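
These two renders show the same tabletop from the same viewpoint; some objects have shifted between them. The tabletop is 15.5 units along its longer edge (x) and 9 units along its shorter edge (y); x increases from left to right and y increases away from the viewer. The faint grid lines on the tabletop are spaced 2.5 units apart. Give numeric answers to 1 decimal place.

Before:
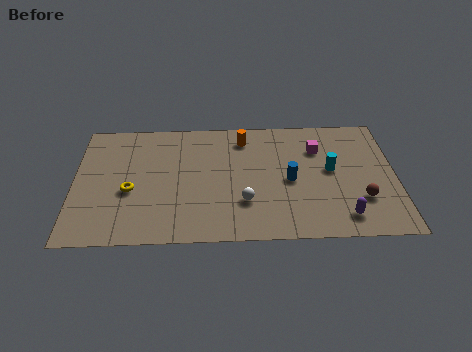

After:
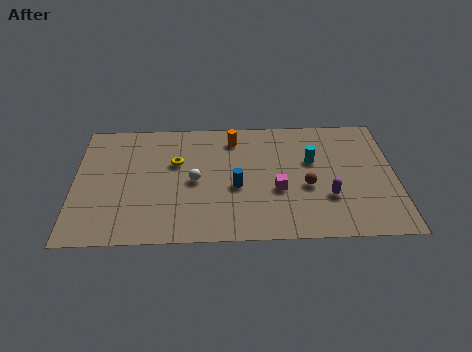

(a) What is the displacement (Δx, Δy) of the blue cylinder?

(-2.6, -0.4)

From the two frames, the blue cylinder sits at roughly (10.4, 4.2) before and (7.8, 3.8) after.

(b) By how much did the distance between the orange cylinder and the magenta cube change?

+0.7

They were about 3.7 units apart before and 4.4 after — 0.7 units further apart.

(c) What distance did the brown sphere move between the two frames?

2.8

The brown sphere was near (13.8, 2.7) before and (11.2, 3.7) after, so it travelled √(2.6² + 1.0²) ≈ 2.8 units.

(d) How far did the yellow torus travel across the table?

3.0

The yellow torus was near (2.7, 3.7) before and (4.9, 5.7) after, so it travelled √(2.2² + 2.0²) ≈ 3.0 units.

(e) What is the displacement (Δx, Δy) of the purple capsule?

(-0.7, 1.4)

From the two frames, the purple capsule sits at roughly (12.9, 1.5) before and (12.2, 2.9) after.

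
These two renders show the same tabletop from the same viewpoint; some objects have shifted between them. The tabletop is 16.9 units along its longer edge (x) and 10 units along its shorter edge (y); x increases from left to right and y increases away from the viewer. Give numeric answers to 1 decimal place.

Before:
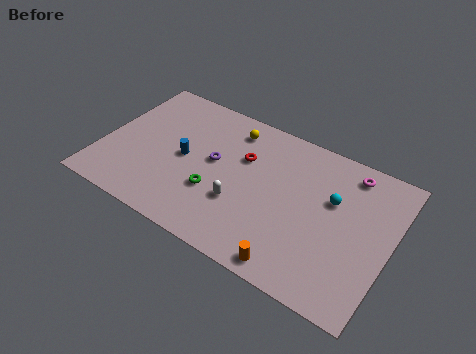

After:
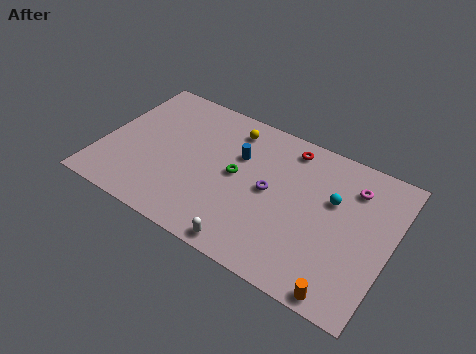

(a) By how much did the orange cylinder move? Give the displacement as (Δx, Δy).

(2.9, -0.2)

From the two frames, the orange cylinder sits at roughly (11.9, 1.0) before and (14.8, 0.8) after.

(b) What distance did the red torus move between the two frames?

3.1

From (8.1, 6.6) to (10.5, 8.6), the red torus covered √(2.4² + 2.0²) ≈ 3.1 units.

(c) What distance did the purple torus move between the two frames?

3.4

The purple torus was near (6.5, 5.5) before and (9.9, 5.1) after, so it travelled √(3.4² + 0.4²) ≈ 3.4 units.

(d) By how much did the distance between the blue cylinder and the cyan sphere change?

-3.1

They were about 8.7 units apart before and 5.6 after — 3.1 units closer together.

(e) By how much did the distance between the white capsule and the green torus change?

+3.0

They were about 1.5 units apart before and 4.5 after — 3.0 units further apart.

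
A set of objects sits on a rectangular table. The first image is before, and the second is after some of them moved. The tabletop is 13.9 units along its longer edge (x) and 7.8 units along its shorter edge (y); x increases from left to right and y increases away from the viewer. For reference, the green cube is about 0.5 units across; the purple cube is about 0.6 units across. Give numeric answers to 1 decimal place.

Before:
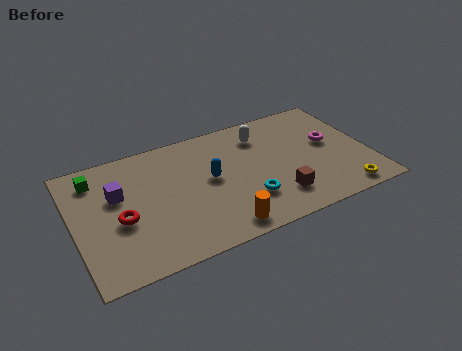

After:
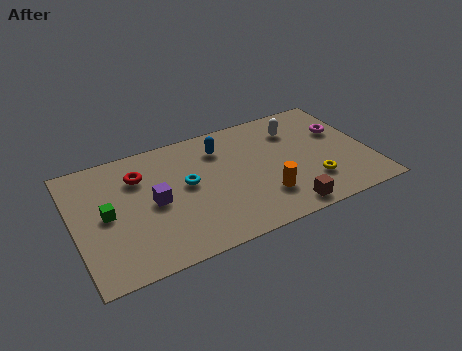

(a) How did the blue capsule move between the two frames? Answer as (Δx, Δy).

(0.7, 1.8)

The blue capsule was at about (6.4, 4.2) and moved to about (7.1, 6.0).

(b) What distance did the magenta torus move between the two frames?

0.8

The magenta torus was near (12.2, 4.4) before and (12.8, 5.0) after, so it travelled √(0.6² + 0.6²) ≈ 0.8 units.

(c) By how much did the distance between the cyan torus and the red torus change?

-3.4

They were about 5.9 units apart before and 2.5 after — 3.4 units closer together.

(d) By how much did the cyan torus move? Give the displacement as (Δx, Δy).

(-2.6, 2.1)

The cyan torus was at about (7.9, 2.2) and moved to about (5.3, 4.3).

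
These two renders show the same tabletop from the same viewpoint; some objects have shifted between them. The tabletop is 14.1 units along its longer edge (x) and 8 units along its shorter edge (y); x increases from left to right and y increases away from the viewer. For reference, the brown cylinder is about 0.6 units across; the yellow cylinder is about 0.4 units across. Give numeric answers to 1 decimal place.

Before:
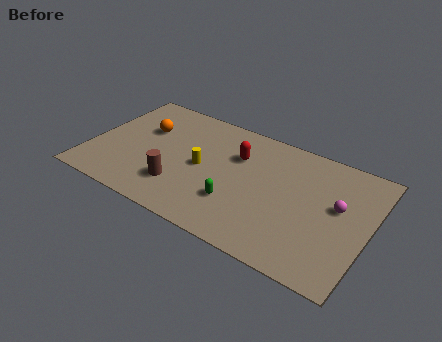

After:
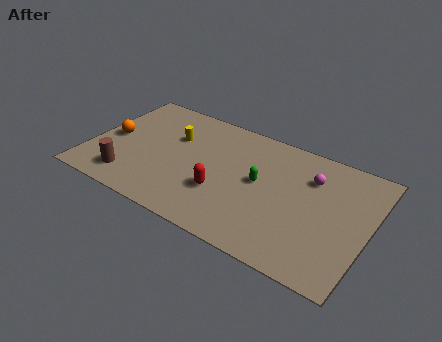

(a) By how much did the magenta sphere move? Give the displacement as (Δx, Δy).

(-1.5, 1.2)

The magenta sphere was at about (12.5, 4.6) and moved to about (11.0, 5.8).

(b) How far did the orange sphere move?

2.0

The orange sphere was near (2.5, 5.2) before and (1.0, 3.9) after, so it travelled √(1.5² + 1.3²) ≈ 2.0 units.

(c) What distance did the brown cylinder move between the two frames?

2.6

The brown cylinder moved from about (4.8, 2.1) to (2.3, 1.5), a distance of √(2.5² + 0.6²) ≈ 2.6.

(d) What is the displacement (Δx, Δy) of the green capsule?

(0.9, 1.9)

The green capsule started near (7.7, 2.4) and ended near (8.6, 4.3).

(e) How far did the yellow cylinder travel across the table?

2.2

From (5.7, 3.9) to (4.0, 5.3), the yellow cylinder covered √(1.7² + 1.4²) ≈ 2.2 units.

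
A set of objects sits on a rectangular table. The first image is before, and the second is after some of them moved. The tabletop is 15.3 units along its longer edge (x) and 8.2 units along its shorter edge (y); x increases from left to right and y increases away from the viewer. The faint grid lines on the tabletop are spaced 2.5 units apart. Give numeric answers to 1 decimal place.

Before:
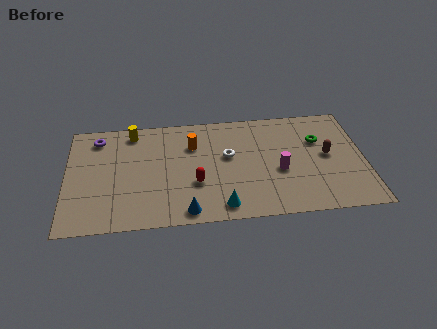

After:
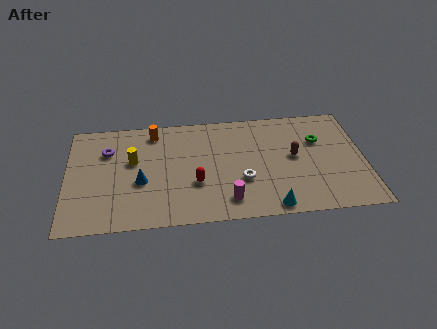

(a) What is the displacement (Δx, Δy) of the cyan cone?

(2.5, -0.3)

The cyan cone was at about (7.9, 1.1) and moved to about (10.4, 0.8).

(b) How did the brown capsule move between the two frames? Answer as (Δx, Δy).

(-1.7, 0.1)

From the two frames, the brown capsule sits at roughly (13.4, 4.3) before and (11.7, 4.4) after.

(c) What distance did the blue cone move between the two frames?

3.3

The blue cone moved from about (6.1, 0.9) to (3.8, 3.3), a distance of √(2.3² + 2.4²) ≈ 3.3.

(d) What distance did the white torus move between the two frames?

2.0

The white torus moved from about (8.3, 4.8) to (9.0, 2.9), a distance of √(0.7² + 1.9²) ≈ 2.0.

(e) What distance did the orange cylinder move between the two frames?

2.3

From (6.5, 5.8) to (4.5, 7.0), the orange cylinder covered √(2.0² + 1.2²) ≈ 2.3 units.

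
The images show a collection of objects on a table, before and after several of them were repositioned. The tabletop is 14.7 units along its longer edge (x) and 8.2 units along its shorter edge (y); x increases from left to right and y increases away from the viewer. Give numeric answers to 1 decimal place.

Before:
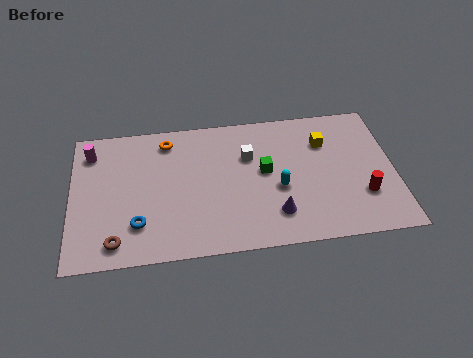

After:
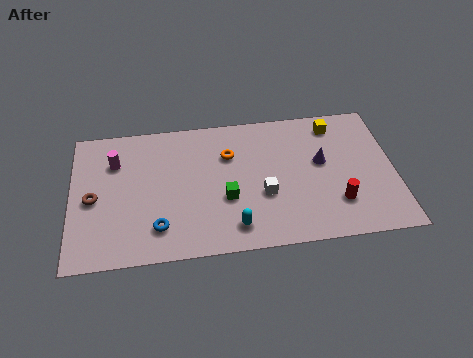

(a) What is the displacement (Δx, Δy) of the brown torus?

(-1.0, 2.6)

The brown torus started near (2.0, 1.2) and ended near (1.0, 3.8).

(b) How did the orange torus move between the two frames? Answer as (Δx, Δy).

(2.8, -1.2)

From the two frames, the orange torus sits at roughly (4.4, 6.9) before and (7.2, 5.7) after.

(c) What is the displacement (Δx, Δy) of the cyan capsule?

(-2.1, -2.0)

From the two frames, the cyan capsule sits at roughly (9.4, 3.4) before and (7.3, 1.4) after.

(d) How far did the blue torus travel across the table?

0.9

The blue torus moved from about (3.0, 2.1) to (3.9, 1.8), a distance of √(0.9² + 0.3²) ≈ 0.9.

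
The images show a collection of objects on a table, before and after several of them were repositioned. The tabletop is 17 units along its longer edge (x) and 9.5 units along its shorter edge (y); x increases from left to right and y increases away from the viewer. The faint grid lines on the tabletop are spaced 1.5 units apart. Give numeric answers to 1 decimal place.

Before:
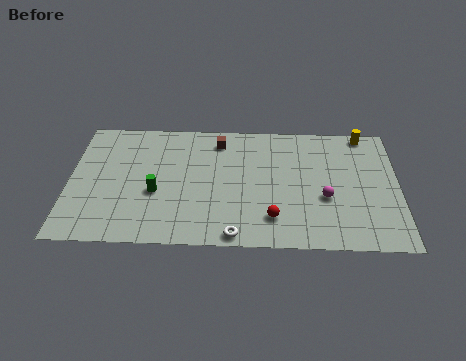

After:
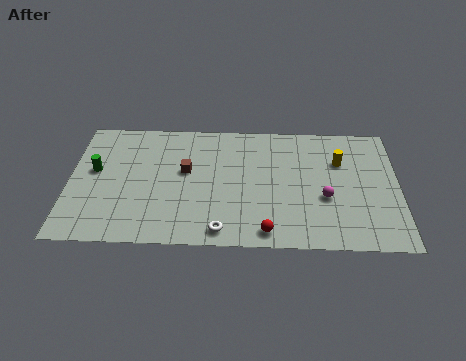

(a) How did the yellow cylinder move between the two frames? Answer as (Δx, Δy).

(-1.3, -2.2)

The yellow cylinder was at about (15.3, 8.7) and moved to about (14.0, 6.5).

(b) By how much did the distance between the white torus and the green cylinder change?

+2.8

The distance was about 5.1 in the first image and 7.9 in the second, so they moved 2.8 units further apart.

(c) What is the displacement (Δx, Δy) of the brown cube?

(-1.7, -2.4)

The brown cube started near (7.7, 7.9) and ended near (6.0, 5.5).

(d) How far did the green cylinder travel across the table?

3.6

The green cylinder moved from about (4.5, 3.8) to (1.3, 5.4), a distance of √(3.2² + 1.6²) ≈ 3.6.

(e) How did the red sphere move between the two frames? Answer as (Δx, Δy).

(-0.3, -1.0)

From the two frames, the red sphere sits at roughly (10.5, 2.1) before and (10.2, 1.1) after.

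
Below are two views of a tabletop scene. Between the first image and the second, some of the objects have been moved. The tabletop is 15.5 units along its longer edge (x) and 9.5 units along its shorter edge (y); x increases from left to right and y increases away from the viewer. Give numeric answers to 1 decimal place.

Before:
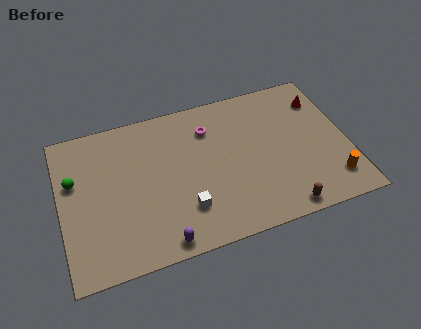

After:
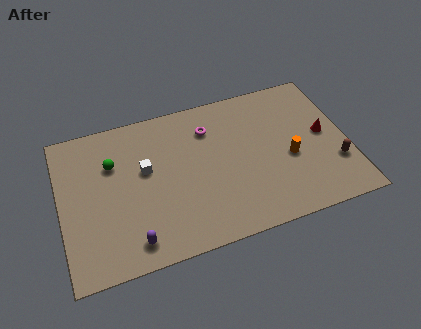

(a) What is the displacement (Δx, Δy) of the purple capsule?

(-1.5, 0.5)

From the two frames, the purple capsule sits at roughly (5.1, 0.9) before and (3.6, 1.4) after.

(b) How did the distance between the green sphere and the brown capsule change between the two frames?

+0.4

The distance was about 11.9 in the first image and 12.3 in the second, so they moved 0.4 units further apart.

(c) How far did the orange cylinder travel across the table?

3.0

The orange cylinder was near (14.4, 1.9) before and (12.3, 4.0) after, so it travelled √(2.1² + 2.1²) ≈ 3.0 units.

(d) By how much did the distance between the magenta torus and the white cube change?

-1.1

They were about 5.0 units apart before and 3.9 after — 1.1 units closer together.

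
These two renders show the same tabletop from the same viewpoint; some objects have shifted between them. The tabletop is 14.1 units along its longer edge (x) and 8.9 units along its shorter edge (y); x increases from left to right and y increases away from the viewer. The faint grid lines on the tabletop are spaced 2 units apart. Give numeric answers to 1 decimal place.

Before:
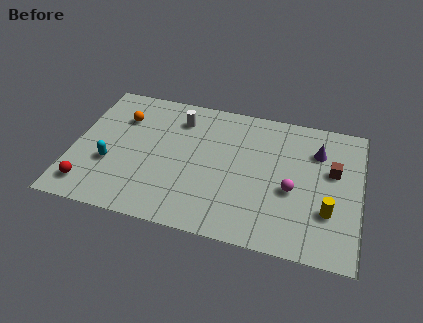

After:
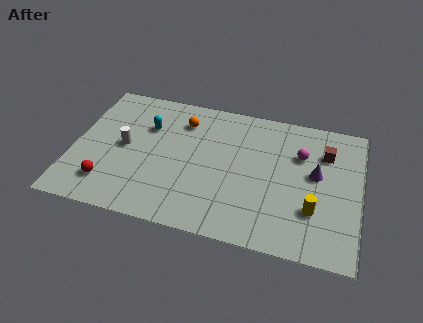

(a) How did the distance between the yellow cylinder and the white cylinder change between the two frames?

+0.9

Before: roughly 8.7 units apart; after: 9.6. That's 0.9 units further apart.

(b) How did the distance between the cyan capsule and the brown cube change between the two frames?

-2.2

The distance was about 11.0 in the first image and 8.8 in the second, so they moved 2.2 units closer together.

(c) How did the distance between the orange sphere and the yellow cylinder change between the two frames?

-3.1

Before: roughly 11.0 units apart; after: 7.9. That's 3.1 units closer together.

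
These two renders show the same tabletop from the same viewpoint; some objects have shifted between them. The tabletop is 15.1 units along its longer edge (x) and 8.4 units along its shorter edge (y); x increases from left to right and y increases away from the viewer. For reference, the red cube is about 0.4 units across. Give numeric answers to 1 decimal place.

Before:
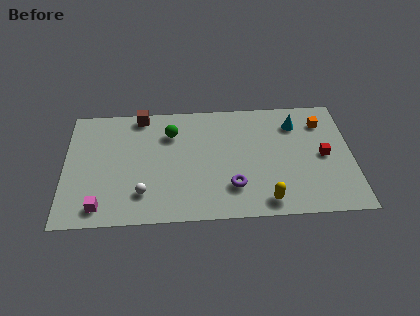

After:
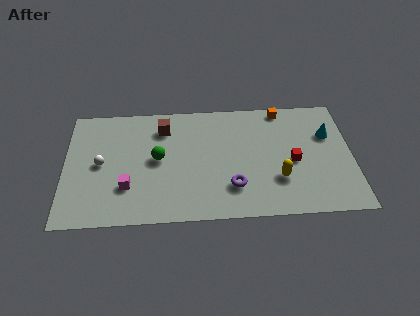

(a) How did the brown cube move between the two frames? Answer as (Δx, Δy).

(1.2, -1.0)

The brown cube was at about (4.0, 7.6) and moved to about (5.2, 6.6).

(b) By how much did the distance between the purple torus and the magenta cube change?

-1.5

The distance was about 7.0 in the first image and 5.5 in the second, so they moved 1.5 units closer together.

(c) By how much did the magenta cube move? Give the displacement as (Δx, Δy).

(1.4, 1.3)

From the two frames, the magenta cube sits at roughly (1.9, 1.2) before and (3.3, 2.5) after.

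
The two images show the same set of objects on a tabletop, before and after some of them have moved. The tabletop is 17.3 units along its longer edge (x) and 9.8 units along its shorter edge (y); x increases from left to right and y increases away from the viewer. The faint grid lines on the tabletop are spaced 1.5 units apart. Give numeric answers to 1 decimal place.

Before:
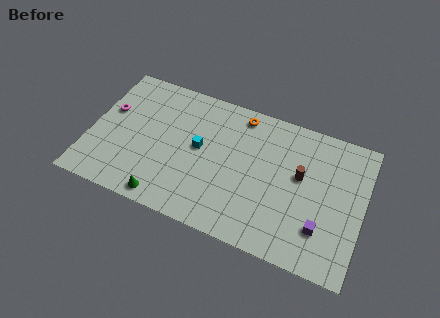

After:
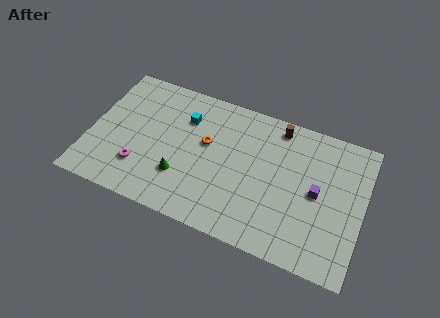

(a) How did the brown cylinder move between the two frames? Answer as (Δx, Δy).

(-1.7, 2.9)

The brown cylinder started near (13.3, 5.7) and ended near (11.6, 8.6).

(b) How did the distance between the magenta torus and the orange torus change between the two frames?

-3.6

The distance was about 8.6 in the first image and 5.0 in the second, so they moved 3.6 units closer together.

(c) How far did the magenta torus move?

4.2

From (1.0, 6.0) to (3.4, 2.6), the magenta torus covered √(2.4² + 3.4²) ≈ 4.2 units.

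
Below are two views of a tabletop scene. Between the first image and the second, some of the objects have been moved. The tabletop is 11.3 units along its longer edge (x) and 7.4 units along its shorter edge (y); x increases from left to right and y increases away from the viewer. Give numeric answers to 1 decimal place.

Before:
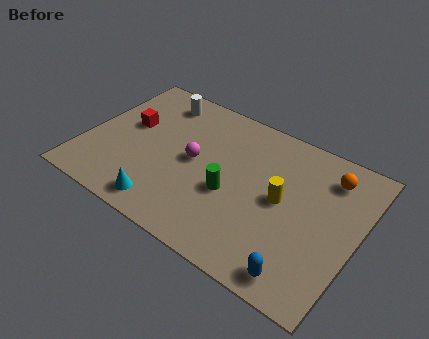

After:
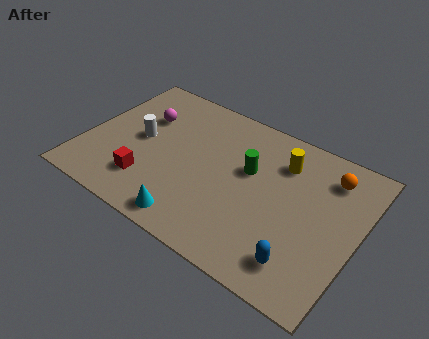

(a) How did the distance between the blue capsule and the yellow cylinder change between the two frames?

+1.3

The distance was about 3.2 in the first image and 4.5 in the second, so they moved 1.3 units further apart.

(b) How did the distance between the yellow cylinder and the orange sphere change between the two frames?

-0.7

The distance was about 2.6 in the first image and 1.9 in the second, so they moved 0.7 units closer together.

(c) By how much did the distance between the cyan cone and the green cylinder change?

+0.9

They were about 3.1 units apart before and 4.0 after — 0.9 units further apart.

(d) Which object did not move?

the orange sphere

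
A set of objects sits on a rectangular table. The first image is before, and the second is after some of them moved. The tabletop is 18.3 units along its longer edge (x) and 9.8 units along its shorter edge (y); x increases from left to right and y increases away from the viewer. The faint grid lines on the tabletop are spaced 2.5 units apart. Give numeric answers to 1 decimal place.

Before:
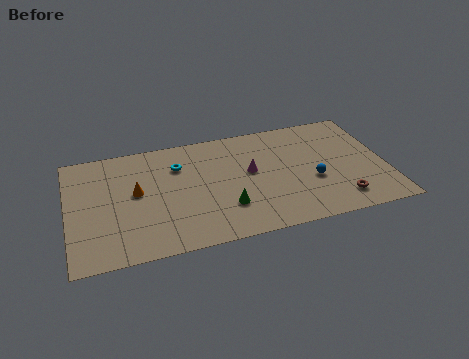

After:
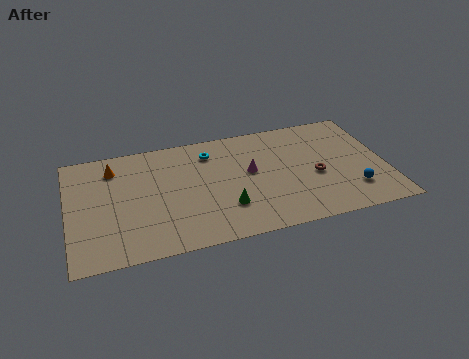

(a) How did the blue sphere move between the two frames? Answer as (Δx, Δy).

(2.2, -1.4)

The blue sphere was at about (14.0, 3.8) and moved to about (16.2, 2.4).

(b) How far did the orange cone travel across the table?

2.7

The orange cone was near (3.9, 5.4) before and (2.7, 7.8) after, so it travelled √(1.2² + 2.4²) ≈ 2.7 units.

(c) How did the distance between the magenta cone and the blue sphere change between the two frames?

+2.6

Before: roughly 3.9 units apart; after: 6.5. That's 2.6 units further apart.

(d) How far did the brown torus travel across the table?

2.7

From (15.4, 1.8) to (14.2, 4.2), the brown torus covered √(1.2² + 2.4²) ≈ 2.7 units.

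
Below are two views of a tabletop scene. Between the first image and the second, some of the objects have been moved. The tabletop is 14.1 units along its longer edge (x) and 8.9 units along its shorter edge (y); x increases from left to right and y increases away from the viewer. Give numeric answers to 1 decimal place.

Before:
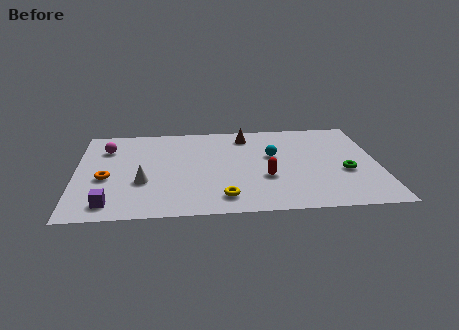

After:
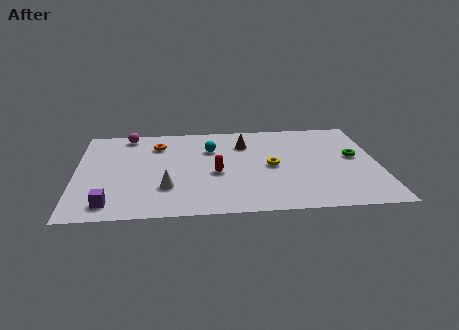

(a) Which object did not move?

the purple cube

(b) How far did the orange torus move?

3.9

The orange torus was near (1.4, 3.7) before and (3.8, 6.8) after, so it travelled √(2.4² + 3.1²) ≈ 3.9 units.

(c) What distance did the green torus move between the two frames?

1.5

The green torus was near (12.5, 3.5) before and (13.0, 4.9) after, so it travelled √(0.5² + 1.4²) ≈ 1.5 units.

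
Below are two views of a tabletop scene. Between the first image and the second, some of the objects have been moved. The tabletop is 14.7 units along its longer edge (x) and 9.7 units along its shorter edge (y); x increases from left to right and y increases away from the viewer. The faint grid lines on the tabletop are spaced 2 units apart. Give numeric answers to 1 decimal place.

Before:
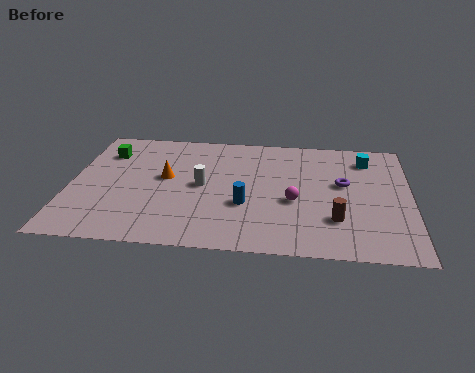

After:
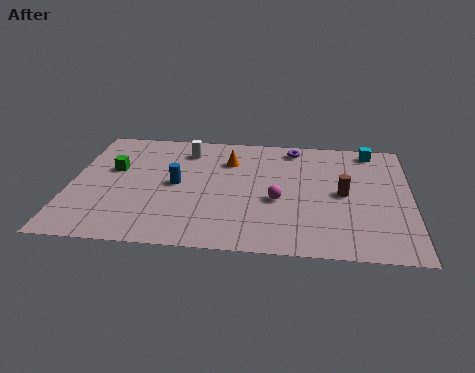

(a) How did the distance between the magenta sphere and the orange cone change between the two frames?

-2.0

Before: roughly 5.8 units apart; after: 3.8. That's 2.0 units closer together.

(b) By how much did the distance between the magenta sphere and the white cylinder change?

+1.5

Before: roughly 4.1 units apart; after: 5.6. That's 1.5 units further apart.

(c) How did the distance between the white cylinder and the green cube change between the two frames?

-1.3

Before: roughly 4.9 units apart; after: 3.6. That's 1.3 units closer together.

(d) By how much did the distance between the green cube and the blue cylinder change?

-4.3

The distance was about 7.3 in the first image and 3.0 in the second, so they moved 4.3 units closer together.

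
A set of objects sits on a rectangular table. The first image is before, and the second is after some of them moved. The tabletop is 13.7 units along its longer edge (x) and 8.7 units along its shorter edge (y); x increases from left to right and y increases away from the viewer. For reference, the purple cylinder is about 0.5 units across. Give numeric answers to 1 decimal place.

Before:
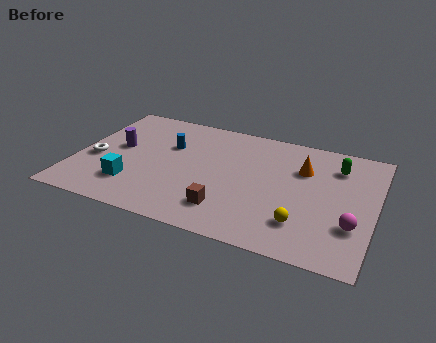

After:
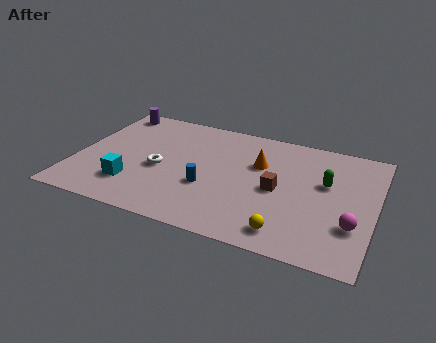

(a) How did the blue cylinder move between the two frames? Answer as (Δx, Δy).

(2.1, -2.5)

The blue cylinder was at about (4.1, 5.7) and moved to about (6.2, 3.2).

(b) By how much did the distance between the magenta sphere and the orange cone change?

+1.3

Before: roughly 4.1 units apart; after: 5.4. That's 1.3 units further apart.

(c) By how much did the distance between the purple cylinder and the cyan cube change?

+3.0

Before: roughly 2.8 units apart; after: 5.8. That's 3.0 units further apart.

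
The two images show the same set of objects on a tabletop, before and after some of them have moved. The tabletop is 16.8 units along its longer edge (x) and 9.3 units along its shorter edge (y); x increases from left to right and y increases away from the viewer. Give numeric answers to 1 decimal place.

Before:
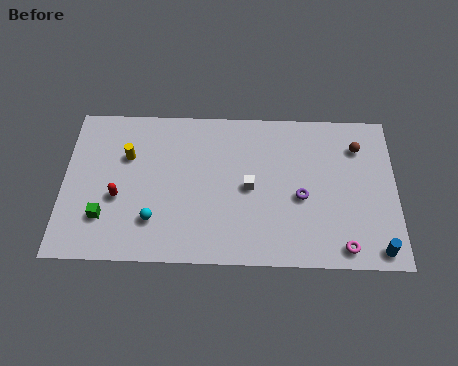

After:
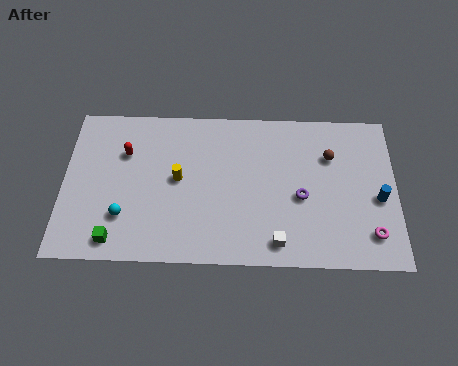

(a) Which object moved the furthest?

the white cube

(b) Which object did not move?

the purple torus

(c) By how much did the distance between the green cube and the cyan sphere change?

-1.0

The distance was about 2.5 in the first image and 1.5 in the second, so they moved 1.0 units closer together.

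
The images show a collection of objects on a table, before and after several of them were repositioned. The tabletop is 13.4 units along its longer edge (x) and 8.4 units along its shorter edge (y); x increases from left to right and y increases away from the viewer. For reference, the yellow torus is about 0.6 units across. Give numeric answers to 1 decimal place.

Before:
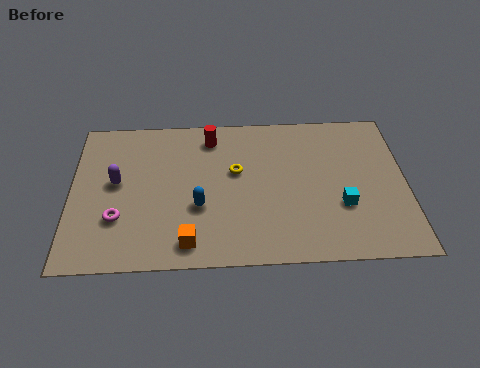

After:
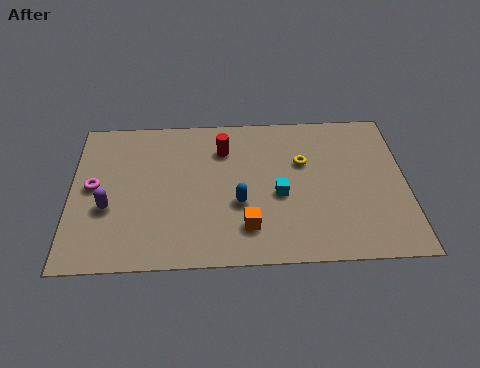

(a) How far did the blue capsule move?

1.6

The blue capsule moved from about (5.1, 3.1) to (6.7, 3.2), a distance of √(1.6² + 0.1²) ≈ 1.6.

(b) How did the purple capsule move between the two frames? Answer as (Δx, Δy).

(-0.3, -1.4)

From the two frames, the purple capsule sits at roughly (1.8, 4.6) before and (1.5, 3.2) after.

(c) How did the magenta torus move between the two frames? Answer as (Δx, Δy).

(-1.0, 1.8)

The magenta torus was at about (1.9, 2.6) and moved to about (0.9, 4.4).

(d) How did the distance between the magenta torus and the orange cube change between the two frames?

+3.5

Before: roughly 3.1 units apart; after: 6.6. That's 3.5 units further apart.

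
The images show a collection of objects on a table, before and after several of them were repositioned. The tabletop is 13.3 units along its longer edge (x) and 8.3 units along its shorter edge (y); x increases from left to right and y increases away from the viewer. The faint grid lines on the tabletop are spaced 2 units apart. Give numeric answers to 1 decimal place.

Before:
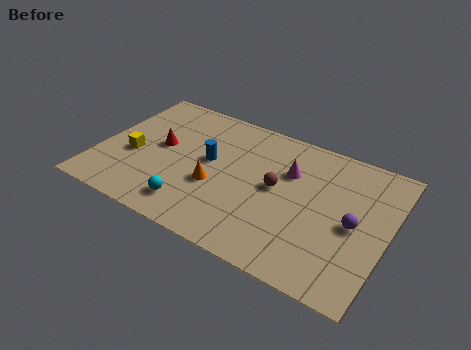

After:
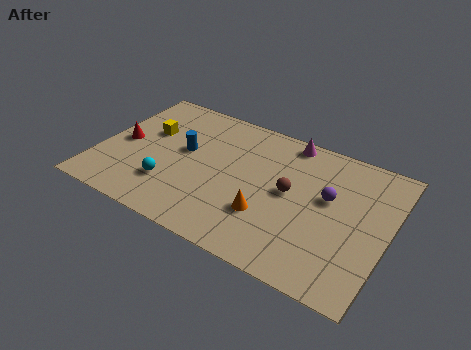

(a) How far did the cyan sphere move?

1.4

From (4.7, 1.5) to (3.5, 2.3), the cyan sphere covered √(1.2² + 0.8²) ≈ 1.4 units.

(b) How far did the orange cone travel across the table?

2.6

The orange cone was near (5.5, 3.2) before and (8.0, 2.6) after, so it travelled √(2.5² + 0.6²) ≈ 2.6 units.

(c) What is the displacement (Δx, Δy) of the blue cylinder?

(-1.2, 0.1)

From the two frames, the blue cylinder sits at roughly (5.0, 4.6) before and (3.8, 4.7) after.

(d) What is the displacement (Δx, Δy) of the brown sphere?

(0.6, 0.0)

The brown sphere started near (8.2, 4.4) and ended near (8.8, 4.4).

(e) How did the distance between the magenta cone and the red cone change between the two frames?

+2.1

They were about 6.0 units apart before and 8.1 after — 2.1 units further apart.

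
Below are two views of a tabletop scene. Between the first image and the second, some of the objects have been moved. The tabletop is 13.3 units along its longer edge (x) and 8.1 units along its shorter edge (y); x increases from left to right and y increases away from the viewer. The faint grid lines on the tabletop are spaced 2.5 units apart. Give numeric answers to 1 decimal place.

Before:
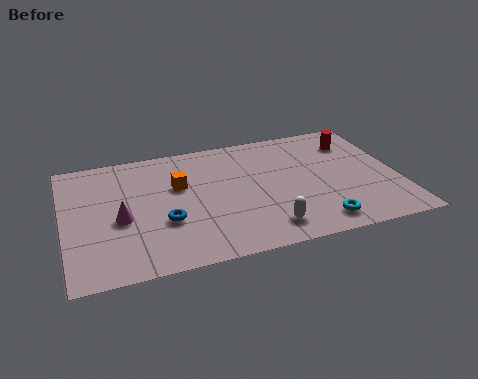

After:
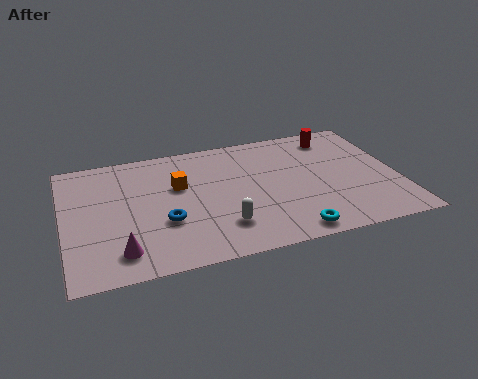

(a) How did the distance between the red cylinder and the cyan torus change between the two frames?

+1.0

Before: roughly 5.4 units apart; after: 6.4. That's 1.0 units further apart.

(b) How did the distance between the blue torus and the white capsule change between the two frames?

-1.8

They were about 4.2 units apart before and 2.4 after — 1.8 units closer together.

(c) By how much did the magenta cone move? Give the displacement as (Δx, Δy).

(-0.1, -2.0)

The magenta cone started near (2.2, 3.5) and ended near (2.1, 1.5).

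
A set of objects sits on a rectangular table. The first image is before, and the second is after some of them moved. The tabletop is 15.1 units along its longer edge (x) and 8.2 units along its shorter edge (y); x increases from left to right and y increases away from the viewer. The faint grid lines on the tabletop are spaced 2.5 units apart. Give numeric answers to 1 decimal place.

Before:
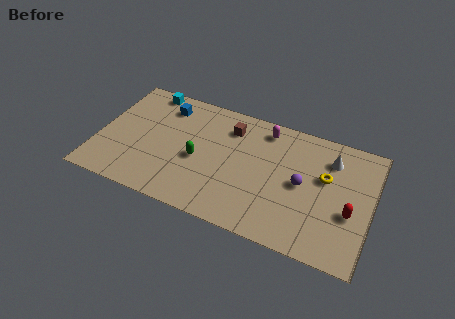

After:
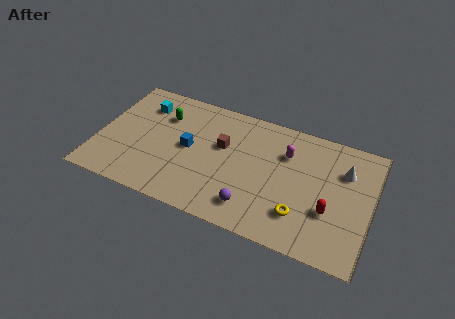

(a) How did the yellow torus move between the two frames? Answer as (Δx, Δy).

(-1.1, -2.9)

From the two frames, the yellow torus sits at roughly (12.5, 5.0) before and (11.4, 2.1) after.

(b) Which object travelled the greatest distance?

the purple sphere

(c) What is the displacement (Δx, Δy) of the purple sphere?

(-2.5, -2.5)

From the two frames, the purple sphere sits at roughly (11.3, 4.1) before and (8.8, 1.6) after.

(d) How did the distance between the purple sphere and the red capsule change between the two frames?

+1.5

They were about 2.8 units apart before and 4.3 after — 1.5 units further apart.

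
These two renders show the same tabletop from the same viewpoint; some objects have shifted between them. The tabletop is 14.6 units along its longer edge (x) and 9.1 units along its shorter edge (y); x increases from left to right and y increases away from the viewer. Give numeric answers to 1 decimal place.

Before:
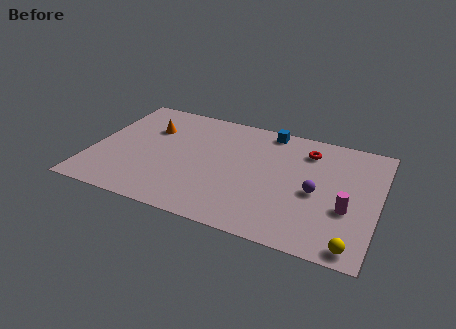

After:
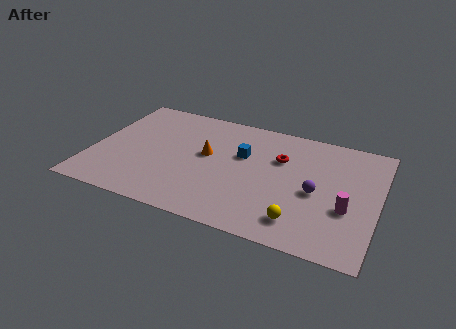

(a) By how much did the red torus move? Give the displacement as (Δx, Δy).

(-1.3, -1.1)

The red torus started near (10.8, 7.2) and ended near (9.5, 6.1).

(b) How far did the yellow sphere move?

2.8

From (13.6, 0.9) to (10.9, 1.7), the yellow sphere covered √(2.7² + 0.8²) ≈ 2.8 units.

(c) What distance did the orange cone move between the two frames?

3.3

The orange cone was near (2.7, 6.3) before and (5.8, 5.1) after, so it travelled √(3.1² + 1.2²) ≈ 3.3 units.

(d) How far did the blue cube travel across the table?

2.7

The blue cube moved from about (8.7, 8.2) to (7.6, 5.7), a distance of √(1.1² + 2.5²) ≈ 2.7.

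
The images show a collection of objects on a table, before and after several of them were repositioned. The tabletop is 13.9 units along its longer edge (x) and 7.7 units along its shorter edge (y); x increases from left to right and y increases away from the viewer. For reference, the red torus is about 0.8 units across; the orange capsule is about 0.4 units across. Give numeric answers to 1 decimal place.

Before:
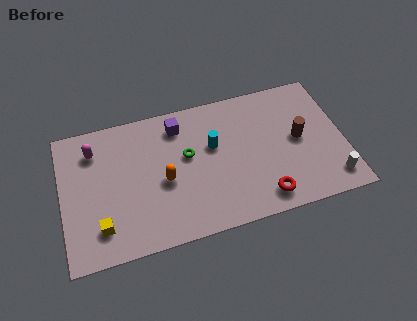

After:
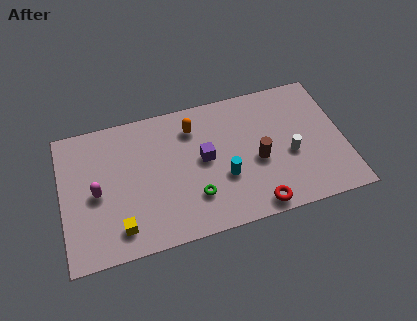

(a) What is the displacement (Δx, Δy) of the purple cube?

(1.1, -2.2)

The purple cube started near (5.9, 6.3) and ended near (7.0, 4.1).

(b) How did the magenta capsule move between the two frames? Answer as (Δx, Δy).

(0.0, -2.4)

The magenta capsule was at about (1.7, 6.0) and moved to about (1.7, 3.6).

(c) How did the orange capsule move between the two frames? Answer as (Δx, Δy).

(1.6, 2.6)

The orange capsule started near (5.0, 3.4) and ended near (6.6, 6.0).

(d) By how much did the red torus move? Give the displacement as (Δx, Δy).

(-0.4, -0.4)

From the two frames, the red torus sits at roughly (9.7, 1.2) before and (9.3, 0.8) after.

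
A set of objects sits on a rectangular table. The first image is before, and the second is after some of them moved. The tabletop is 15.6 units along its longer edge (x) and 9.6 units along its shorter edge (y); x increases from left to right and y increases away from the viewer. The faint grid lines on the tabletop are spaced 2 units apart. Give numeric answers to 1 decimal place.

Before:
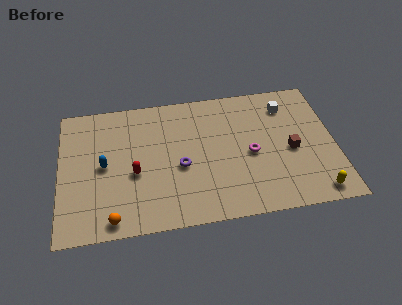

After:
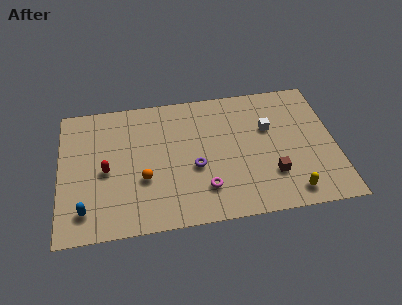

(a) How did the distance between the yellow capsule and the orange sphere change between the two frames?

-2.9

They were about 11.4 units apart before and 8.5 after — 2.9 units closer together.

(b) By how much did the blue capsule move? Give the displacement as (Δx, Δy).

(-1.1, -3.0)

The blue capsule was at about (2.5, 4.8) and moved to about (1.4, 1.8).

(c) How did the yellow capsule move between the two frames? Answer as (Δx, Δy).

(-1.4, 0.2)

The yellow capsule was at about (14.3, 1.1) and moved to about (12.9, 1.3).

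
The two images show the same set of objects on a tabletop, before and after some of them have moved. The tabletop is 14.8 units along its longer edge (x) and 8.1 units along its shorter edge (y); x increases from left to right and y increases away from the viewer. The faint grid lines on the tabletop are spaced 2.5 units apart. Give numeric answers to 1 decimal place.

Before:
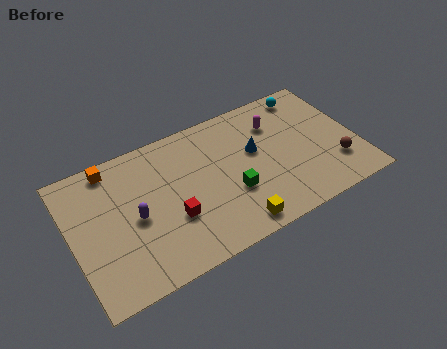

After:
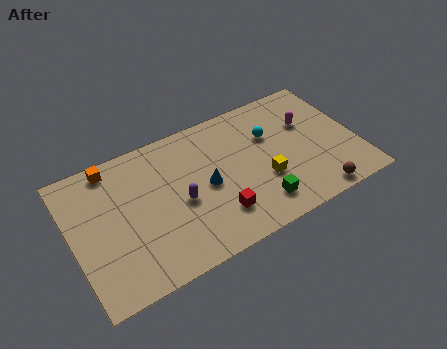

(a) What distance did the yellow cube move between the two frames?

2.7

The yellow cube was near (7.9, 1.0) before and (9.8, 2.9) after, so it travelled √(1.9² + 1.9²) ≈ 2.7 units.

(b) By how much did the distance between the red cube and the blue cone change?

-3.1

The distance was about 5.0 in the first image and 1.9 in the second, so they moved 3.1 units closer together.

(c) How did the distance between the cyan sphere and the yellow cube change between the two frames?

-5.2

Before: roughly 7.8 units apart; after: 2.6. That's 5.2 units closer together.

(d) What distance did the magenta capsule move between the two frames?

1.7

The magenta capsule moved from about (10.9, 6.0) to (12.5, 5.3), a distance of √(1.6² + 0.7²) ≈ 1.7.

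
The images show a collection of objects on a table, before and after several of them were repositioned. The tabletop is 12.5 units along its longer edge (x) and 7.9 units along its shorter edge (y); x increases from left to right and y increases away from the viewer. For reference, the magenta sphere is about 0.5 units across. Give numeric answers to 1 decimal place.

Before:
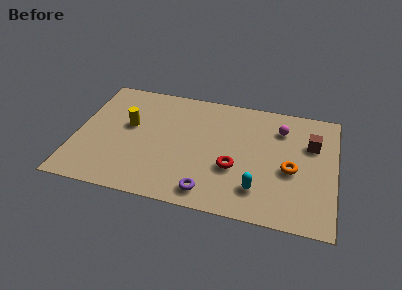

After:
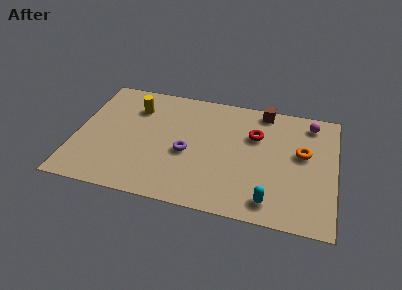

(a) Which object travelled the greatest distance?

the brown cube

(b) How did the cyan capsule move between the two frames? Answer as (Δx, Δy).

(0.6, -0.6)

The cyan capsule was at about (8.9, 1.8) and moved to about (9.5, 1.2).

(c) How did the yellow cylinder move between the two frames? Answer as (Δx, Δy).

(0.2, 1.3)

From the two frames, the yellow cylinder sits at roughly (2.5, 4.6) before and (2.7, 5.9) after.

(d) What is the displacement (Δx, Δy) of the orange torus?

(0.5, 1.2)

The orange torus started near (10.4, 3.4) and ended near (10.9, 4.6).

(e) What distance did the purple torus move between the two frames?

2.6

The purple torus moved from about (6.6, 1.1) to (5.4, 3.4), a distance of √(1.2² + 2.3²) ≈ 2.6.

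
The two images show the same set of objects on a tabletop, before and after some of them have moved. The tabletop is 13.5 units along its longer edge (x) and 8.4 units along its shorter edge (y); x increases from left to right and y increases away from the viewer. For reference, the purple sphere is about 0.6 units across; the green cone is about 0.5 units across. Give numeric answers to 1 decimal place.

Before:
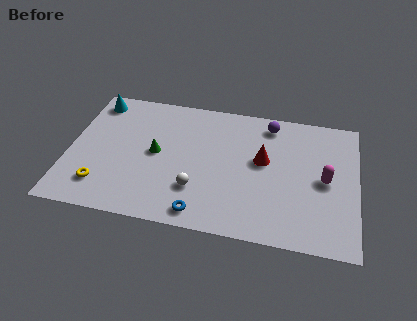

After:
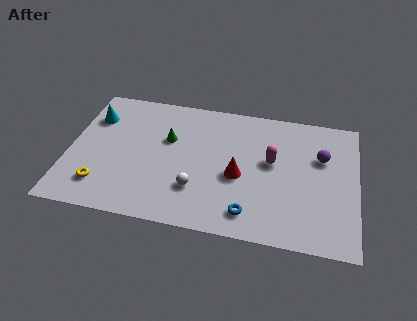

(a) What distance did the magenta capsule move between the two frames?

2.6

The magenta capsule moved from about (12.0, 4.1) to (9.5, 4.8), a distance of √(2.5² + 0.7²) ≈ 2.6.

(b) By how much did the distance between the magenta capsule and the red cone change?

-1.1

They were about 3.0 units apart before and 1.9 after — 1.1 units closer together.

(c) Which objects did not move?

the white sphere and the yellow torus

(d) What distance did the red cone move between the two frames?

1.6

From (9.1, 4.8) to (8.0, 3.6), the red cone covered √(1.1² + 1.2²) ≈ 1.6 units.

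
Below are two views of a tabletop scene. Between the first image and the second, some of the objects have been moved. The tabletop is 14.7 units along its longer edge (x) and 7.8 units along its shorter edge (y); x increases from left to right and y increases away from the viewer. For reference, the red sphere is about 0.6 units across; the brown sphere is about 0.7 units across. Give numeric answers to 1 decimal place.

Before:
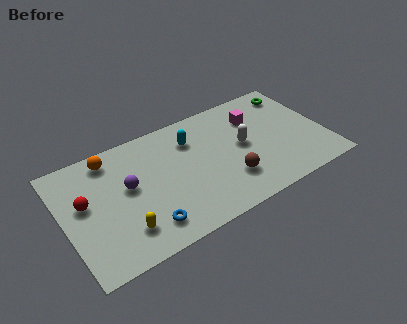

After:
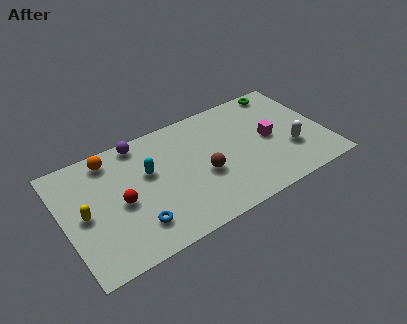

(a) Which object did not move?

the orange sphere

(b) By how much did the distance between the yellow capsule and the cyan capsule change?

-2.1

Before: roughly 5.9 units apart; after: 3.8. That's 2.1 units closer together.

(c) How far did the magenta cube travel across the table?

1.9

From (11.1, 5.7) to (11.6, 3.9), the magenta cube covered √(0.5² + 1.8²) ≈ 1.9 units.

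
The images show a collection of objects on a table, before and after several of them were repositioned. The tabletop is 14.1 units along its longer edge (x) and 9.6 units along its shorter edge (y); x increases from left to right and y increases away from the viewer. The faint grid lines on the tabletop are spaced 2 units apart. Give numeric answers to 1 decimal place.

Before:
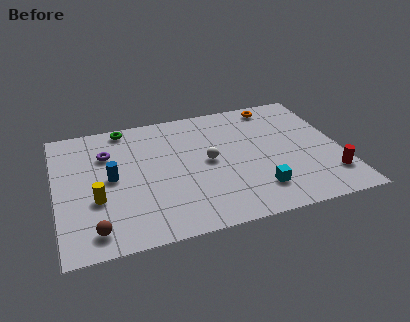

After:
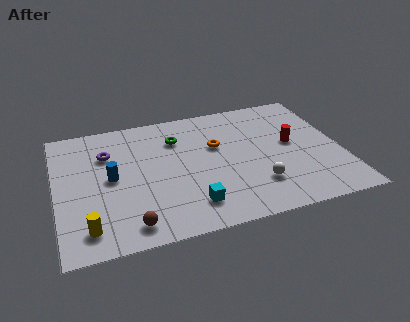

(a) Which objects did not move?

the blue cylinder and the purple torus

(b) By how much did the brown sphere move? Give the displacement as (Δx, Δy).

(1.7, -0.1)

The brown sphere was at about (1.7, 1.4) and moved to about (3.4, 1.3).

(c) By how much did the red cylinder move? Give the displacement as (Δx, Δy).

(-1.6, 3.0)

The red cylinder was at about (13.3, 2.2) and moved to about (11.7, 5.2).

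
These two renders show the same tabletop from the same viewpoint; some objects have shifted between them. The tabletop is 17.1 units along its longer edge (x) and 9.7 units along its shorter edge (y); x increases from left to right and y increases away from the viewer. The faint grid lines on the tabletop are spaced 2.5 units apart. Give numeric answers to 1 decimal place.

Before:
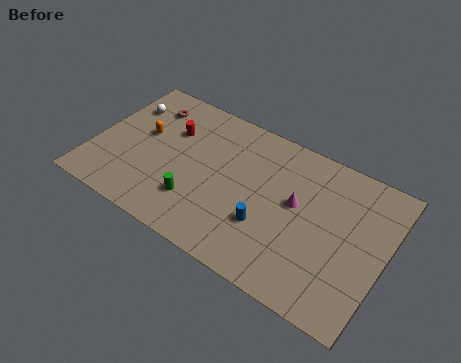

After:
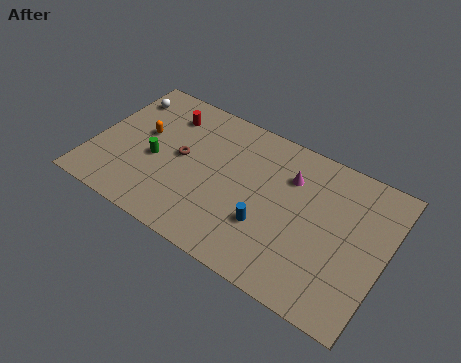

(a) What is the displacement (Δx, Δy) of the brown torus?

(2.5, -2.6)

The brown torus started near (2.6, 7.7) and ended near (5.1, 5.1).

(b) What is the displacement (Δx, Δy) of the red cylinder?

(-0.4, 1.0)

The red cylinder started near (4.2, 6.6) and ended near (3.8, 7.6).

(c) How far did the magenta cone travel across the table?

1.6

From (11.9, 5.5) to (11.3, 7.0), the magenta cone covered √(0.6² + 1.5²) ≈ 1.6 units.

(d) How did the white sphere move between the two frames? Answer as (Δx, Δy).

(-0.2, 0.6)

From the two frames, the white sphere sits at roughly (1.3, 7.1) before and (1.1, 7.7) after.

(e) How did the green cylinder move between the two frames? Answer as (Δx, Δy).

(-2.7, 1.6)

The green cylinder started near (6.4, 2.6) and ended near (3.7, 4.2).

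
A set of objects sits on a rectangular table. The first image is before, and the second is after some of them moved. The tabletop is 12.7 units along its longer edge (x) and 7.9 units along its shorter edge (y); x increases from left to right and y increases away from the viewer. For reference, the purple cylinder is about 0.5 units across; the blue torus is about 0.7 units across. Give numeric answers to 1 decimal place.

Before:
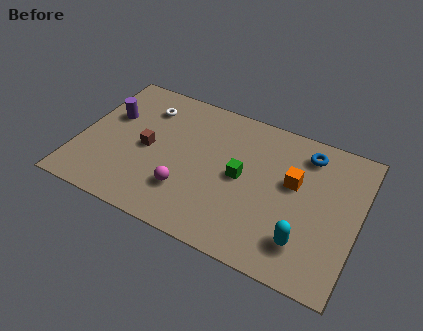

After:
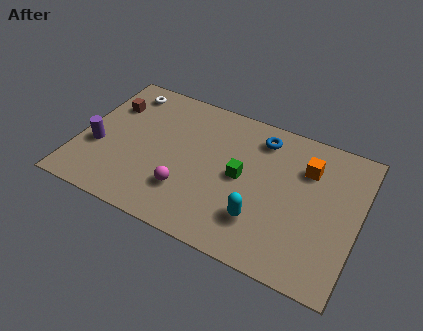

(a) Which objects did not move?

the magenta sphere and the green cube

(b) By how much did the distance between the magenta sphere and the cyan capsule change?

-2.0

Before: roughly 5.4 units apart; after: 3.4. That's 2.0 units closer together.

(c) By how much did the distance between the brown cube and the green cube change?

+2.2

The distance was about 4.3 in the first image and 6.5 in the second, so they moved 2.2 units further apart.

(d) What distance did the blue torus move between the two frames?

2.1

The blue torus was near (10.1, 6.5) before and (8.0, 6.5) after, so it travelled √(2.1² + 0.0²) ≈ 2.1 units.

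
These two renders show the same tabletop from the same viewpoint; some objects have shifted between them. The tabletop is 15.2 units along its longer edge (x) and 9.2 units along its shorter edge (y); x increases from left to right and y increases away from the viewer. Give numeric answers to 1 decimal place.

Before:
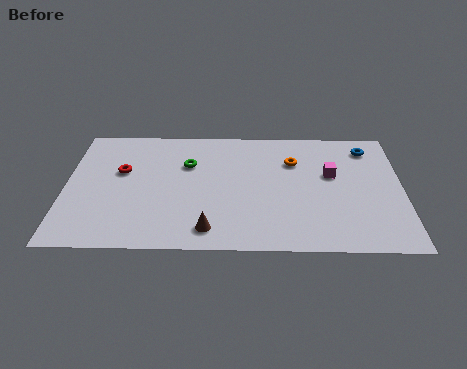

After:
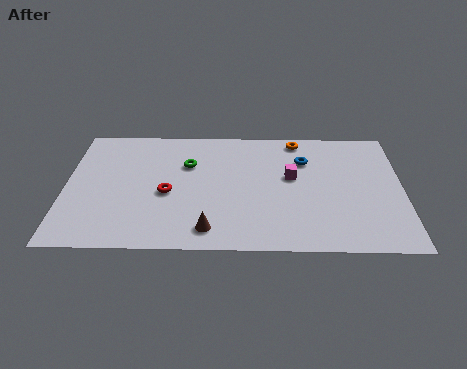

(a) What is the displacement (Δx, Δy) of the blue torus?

(-2.9, -1.0)

The blue torus started near (13.7, 7.6) and ended near (10.8, 6.6).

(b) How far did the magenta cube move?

1.8

The magenta cube was near (12.0, 5.5) before and (10.2, 5.3) after, so it travelled √(1.8² + 0.2²) ≈ 1.8 units.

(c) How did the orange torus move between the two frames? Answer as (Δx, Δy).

(0.2, 1.7)

The orange torus started near (10.3, 6.5) and ended near (10.5, 8.2).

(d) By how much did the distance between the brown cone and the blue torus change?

-2.8

Before: roughly 9.5 units apart; after: 6.7. That's 2.8 units closer together.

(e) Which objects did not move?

the green torus and the brown cone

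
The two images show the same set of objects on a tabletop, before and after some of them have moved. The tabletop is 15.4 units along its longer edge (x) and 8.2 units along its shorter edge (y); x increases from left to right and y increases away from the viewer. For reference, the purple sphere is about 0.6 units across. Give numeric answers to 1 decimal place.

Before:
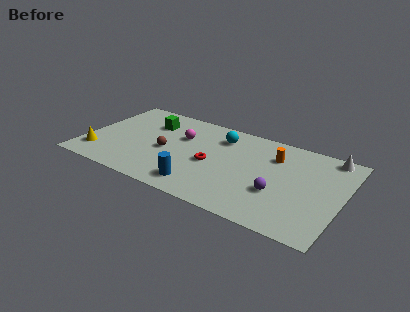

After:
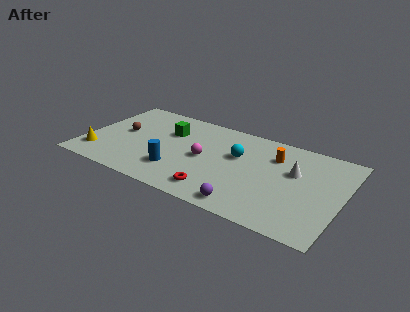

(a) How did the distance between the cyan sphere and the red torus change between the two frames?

+1.1

The distance was about 2.7 in the first image and 3.8 in the second, so they moved 1.1 units further apart.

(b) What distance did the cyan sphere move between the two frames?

1.8

The cyan sphere was near (7.9, 6.4) before and (9.1, 5.1) after, so it travelled √(1.2² + 1.3²) ≈ 1.8 units.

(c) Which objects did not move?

the orange cylinder and the yellow cone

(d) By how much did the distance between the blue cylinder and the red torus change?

+0.3

Before: roughly 2.3 units apart; after: 2.6. That's 0.3 units further apart.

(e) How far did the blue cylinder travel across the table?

1.7

The blue cylinder was near (7.3, 1.4) before and (5.8, 2.2) after, so it travelled √(1.5² + 0.8²) ≈ 1.7 units.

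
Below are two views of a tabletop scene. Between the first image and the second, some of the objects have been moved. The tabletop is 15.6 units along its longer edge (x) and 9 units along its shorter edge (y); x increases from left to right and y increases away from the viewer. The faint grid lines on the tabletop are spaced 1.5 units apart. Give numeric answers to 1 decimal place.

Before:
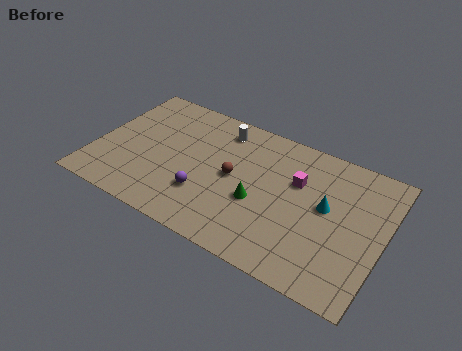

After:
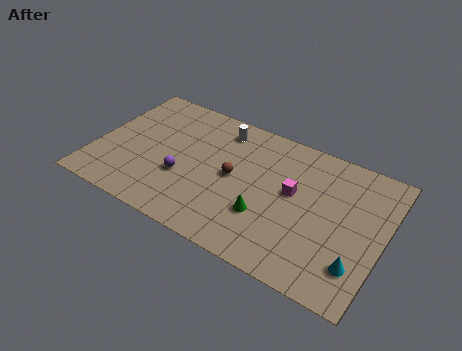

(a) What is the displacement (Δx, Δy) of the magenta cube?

(-0.1, -0.8)

From the two frames, the magenta cube sits at roughly (10.8, 5.9) before and (10.7, 5.1) after.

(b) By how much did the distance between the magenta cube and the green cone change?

-0.4

They were about 2.9 units apart before and 2.5 after — 0.4 units closer together.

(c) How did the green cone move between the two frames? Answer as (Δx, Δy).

(0.5, -0.7)

The green cone started near (9.0, 3.6) and ended near (9.5, 2.9).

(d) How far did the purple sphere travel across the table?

1.4

The purple sphere moved from about (6.2, 2.7) to (4.9, 3.3), a distance of √(1.3² + 0.6²) ≈ 1.4.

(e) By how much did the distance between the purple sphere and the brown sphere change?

+0.6

The distance was about 2.3 in the first image and 2.9 in the second, so they moved 0.6 units further apart.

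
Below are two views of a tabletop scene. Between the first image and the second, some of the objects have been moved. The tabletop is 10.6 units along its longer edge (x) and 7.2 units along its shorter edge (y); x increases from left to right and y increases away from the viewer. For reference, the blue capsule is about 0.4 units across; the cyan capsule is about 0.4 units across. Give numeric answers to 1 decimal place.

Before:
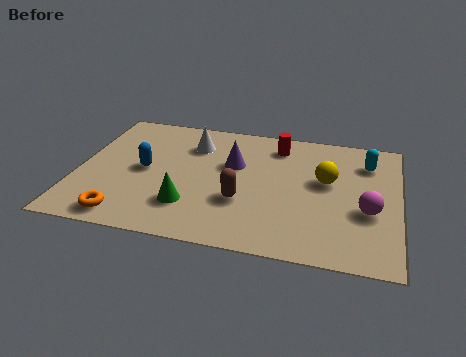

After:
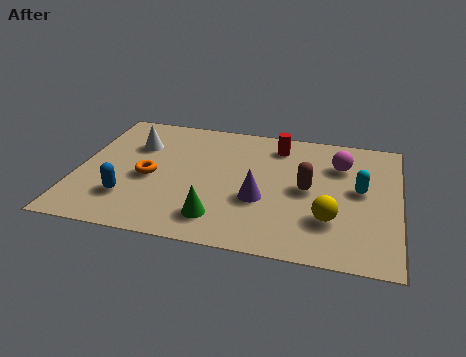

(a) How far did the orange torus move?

2.4

The orange torus moved from about (1.8, 0.9) to (2.4, 3.2), a distance of √(0.6² + 2.3²) ≈ 2.4.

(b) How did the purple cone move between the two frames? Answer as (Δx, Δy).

(1.0, -1.8)

From the two frames, the purple cone sits at roughly (5.1, 4.5) before and (6.1, 2.7) after.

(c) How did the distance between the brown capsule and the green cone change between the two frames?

+1.8

Before: roughly 1.8 units apart; after: 3.6. That's 1.8 units further apart.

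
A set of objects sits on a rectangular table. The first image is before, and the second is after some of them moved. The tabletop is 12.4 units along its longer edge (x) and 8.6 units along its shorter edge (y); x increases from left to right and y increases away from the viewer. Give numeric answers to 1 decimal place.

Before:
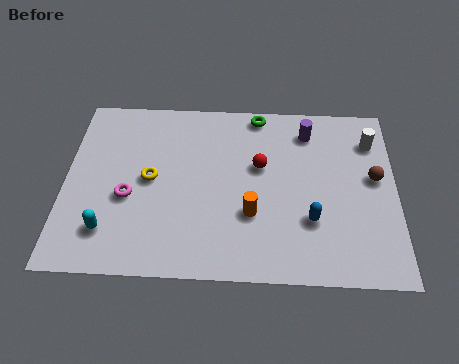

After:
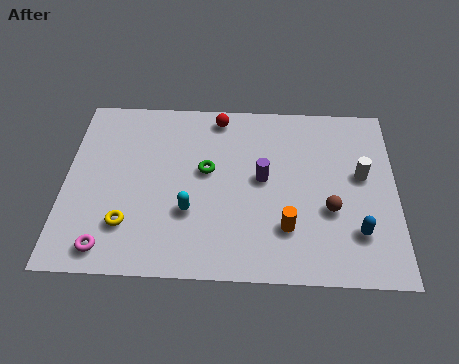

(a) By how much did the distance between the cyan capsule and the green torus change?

-6.0

Before: roughly 8.1 units apart; after: 2.1. That's 6.0 units closer together.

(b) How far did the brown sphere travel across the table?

2.3

The brown sphere was near (11.6, 4.8) before and (9.9, 3.2) after, so it travelled √(1.7² + 1.6²) ≈ 2.3 units.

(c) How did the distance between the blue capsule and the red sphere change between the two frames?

+4.4

Before: roughly 3.1 units apart; after: 7.5. That's 4.4 units further apart.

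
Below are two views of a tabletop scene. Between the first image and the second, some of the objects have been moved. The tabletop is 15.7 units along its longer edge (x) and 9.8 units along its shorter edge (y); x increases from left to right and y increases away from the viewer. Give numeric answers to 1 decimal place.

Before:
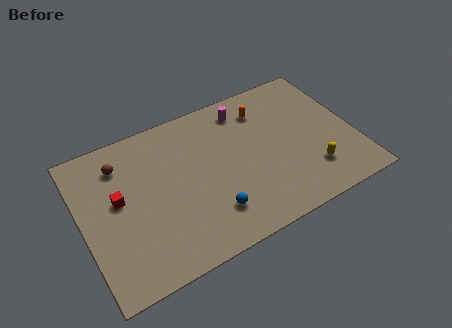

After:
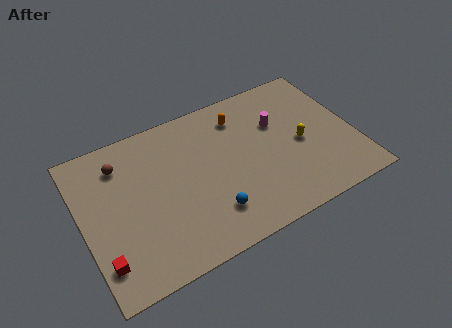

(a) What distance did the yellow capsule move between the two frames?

2.1

The yellow capsule moved from about (12.9, 2.4) to (12.6, 4.5), a distance of √(0.3² + 2.1²) ≈ 2.1.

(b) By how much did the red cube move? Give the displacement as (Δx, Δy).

(-1.3, -3.4)

The red cube was at about (2.1, 5.5) and moved to about (0.8, 2.1).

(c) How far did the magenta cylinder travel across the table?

2.5

The magenta cylinder was near (9.8, 8.2) before and (11.5, 6.4) after, so it travelled √(1.7² + 1.8²) ≈ 2.5 units.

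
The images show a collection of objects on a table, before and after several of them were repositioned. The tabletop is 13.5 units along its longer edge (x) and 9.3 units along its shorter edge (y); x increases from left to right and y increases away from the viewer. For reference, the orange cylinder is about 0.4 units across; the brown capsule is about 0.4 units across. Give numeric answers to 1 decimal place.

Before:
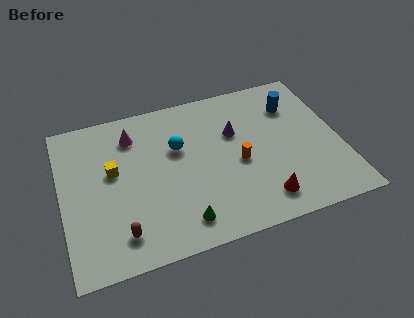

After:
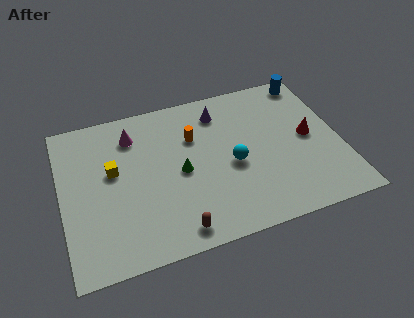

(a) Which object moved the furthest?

the red cone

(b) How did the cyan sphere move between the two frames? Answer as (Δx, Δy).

(2.5, -1.8)

The cyan sphere was at about (5.7, 5.9) and moved to about (8.2, 4.1).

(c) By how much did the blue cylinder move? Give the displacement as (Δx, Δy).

(1.0, 1.4)

The blue cylinder started near (11.5, 6.9) and ended near (12.5, 8.3).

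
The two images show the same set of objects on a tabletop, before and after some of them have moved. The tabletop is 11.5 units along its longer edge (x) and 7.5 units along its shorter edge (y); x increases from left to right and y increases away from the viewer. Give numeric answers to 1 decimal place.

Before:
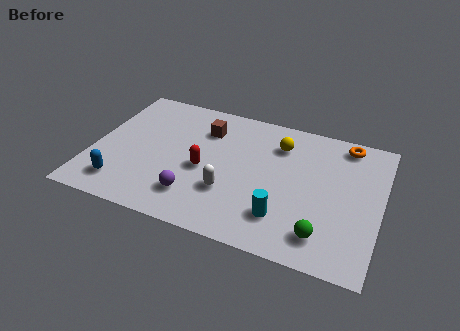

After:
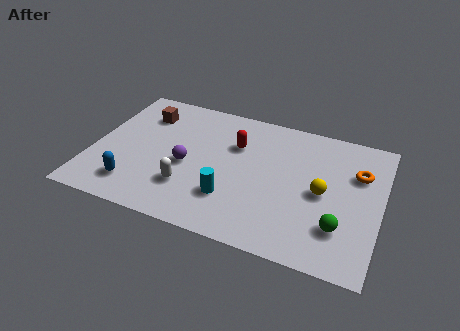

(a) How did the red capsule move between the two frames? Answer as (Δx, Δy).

(1.1, 1.8)

The red capsule was at about (4.5, 3.3) and moved to about (5.6, 5.1).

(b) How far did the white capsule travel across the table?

1.6

The white capsule was near (5.6, 2.4) before and (4.0, 2.1) after, so it travelled √(1.6² + 0.3²) ≈ 1.6 units.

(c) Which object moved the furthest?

the yellow sphere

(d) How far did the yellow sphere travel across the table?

2.8

The yellow sphere was near (7.3, 5.7) before and (9.2, 3.6) after, so it travelled √(1.9² + 2.1²) ≈ 2.8 units.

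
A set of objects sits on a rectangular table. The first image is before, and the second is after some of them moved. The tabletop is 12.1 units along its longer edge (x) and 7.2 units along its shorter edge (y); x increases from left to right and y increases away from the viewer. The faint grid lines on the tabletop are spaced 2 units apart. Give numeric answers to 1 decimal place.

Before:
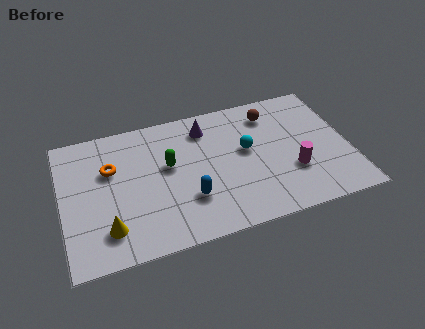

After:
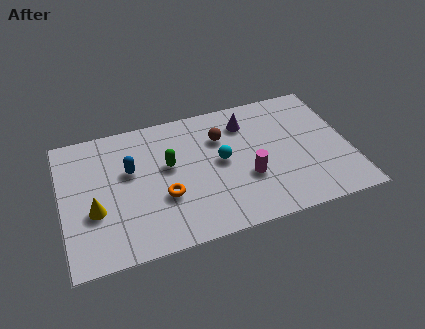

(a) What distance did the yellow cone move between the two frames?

1.2

From (1.8, 1.6) to (1.3, 2.7), the yellow cone covered √(0.5² + 1.1²) ≈ 1.2 units.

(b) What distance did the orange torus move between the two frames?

3.0

The orange torus moved from about (2.1, 4.7) to (4.2, 2.6), a distance of √(2.1² + 2.1²) ≈ 3.0.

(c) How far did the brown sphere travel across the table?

2.3

From (9.0, 5.8) to (6.8, 5.1), the brown sphere covered √(2.2² + 0.7²) ≈ 2.3 units.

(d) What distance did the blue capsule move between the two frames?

3.2

The blue capsule was near (5.2, 2.2) before and (2.9, 4.4) after, so it travelled √(2.3² + 2.2²) ≈ 3.2 units.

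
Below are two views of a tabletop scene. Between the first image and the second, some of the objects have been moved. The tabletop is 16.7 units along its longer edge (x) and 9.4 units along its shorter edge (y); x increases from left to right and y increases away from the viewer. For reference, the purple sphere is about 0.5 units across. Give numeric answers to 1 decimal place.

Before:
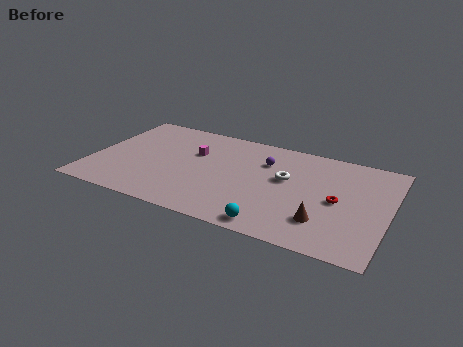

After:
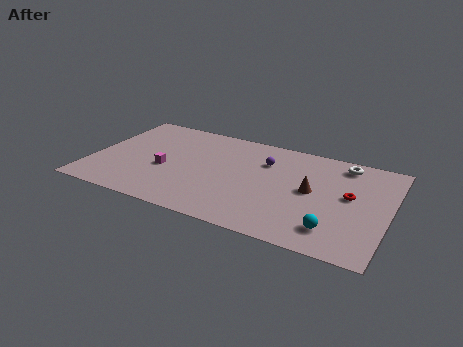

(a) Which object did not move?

the purple sphere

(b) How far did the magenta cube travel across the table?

2.6

The magenta cube moved from about (5.6, 6.1) to (4.2, 3.9), a distance of √(1.4² + 2.2²) ≈ 2.6.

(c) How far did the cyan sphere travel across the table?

3.3

The cyan sphere moved from about (10.7, 1.0) to (13.9, 1.9), a distance of √(3.2² + 0.9²) ≈ 3.3.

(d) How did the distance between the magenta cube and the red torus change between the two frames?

+1.9

Before: roughly 8.5 units apart; after: 10.4. That's 1.9 units further apart.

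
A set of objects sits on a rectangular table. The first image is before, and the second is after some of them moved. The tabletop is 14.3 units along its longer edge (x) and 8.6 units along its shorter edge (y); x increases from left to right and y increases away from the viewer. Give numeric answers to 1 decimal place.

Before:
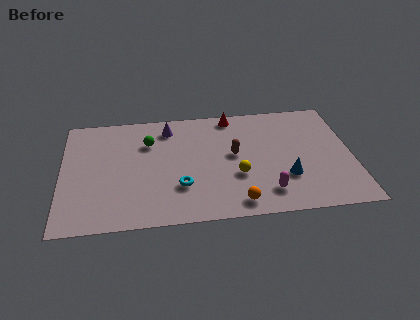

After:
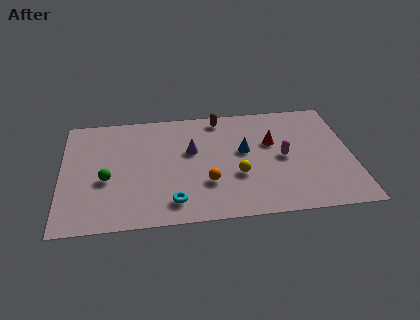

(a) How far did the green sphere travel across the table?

3.3

The green sphere was near (4.3, 6.1) before and (2.2, 3.5) after, so it travelled √(2.1² + 2.6²) ≈ 3.3 units.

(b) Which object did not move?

the yellow sphere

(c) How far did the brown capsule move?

3.0

The brown capsule was near (8.5, 4.7) before and (7.9, 7.6) after, so it travelled √(0.6² + 2.9²) ≈ 3.0 units.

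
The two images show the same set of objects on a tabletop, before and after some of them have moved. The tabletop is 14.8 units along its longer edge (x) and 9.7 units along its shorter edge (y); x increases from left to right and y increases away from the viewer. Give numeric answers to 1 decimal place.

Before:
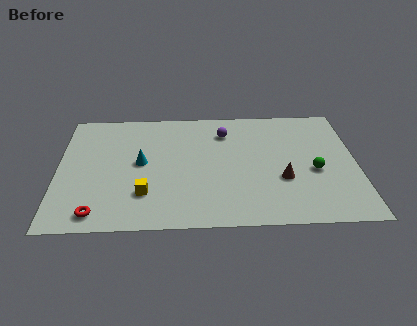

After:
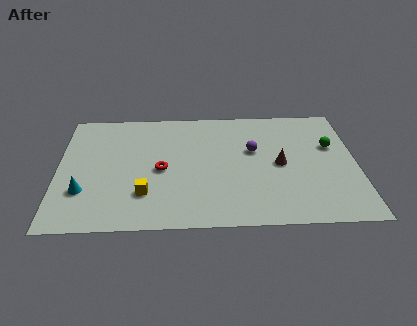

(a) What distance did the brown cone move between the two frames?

1.2

From (11.1, 3.5) to (11.0, 4.7), the brown cone covered √(0.1² + 1.2²) ≈ 1.2 units.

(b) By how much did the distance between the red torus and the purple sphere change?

-4.1

They were about 8.9 units apart before and 4.8 after — 4.1 units closer together.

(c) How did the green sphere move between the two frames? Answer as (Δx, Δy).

(0.9, 2.0)

The green sphere was at about (12.7, 4.1) and moved to about (13.6, 6.1).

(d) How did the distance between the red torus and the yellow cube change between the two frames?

-0.6

The distance was about 2.7 in the first image and 2.1 in the second, so they moved 0.6 units closer together.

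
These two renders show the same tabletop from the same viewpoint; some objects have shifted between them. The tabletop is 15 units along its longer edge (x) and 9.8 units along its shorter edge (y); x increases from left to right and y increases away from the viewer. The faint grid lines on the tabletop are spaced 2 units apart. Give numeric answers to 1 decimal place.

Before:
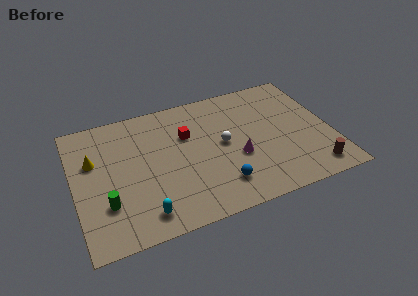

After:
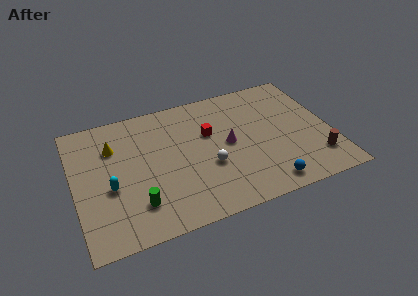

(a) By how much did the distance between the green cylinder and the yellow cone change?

+1.4

They were about 3.4 units apart before and 4.8 after — 1.4 units further apart.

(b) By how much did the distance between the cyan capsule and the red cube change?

+0.6

Before: roughly 5.8 units apart; after: 6.4. That's 0.6 units further apart.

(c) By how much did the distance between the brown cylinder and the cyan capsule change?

+2.1

Before: roughly 9.9 units apart; after: 12.0. That's 2.1 units further apart.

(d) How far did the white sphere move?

1.7

The white sphere moved from about (8.7, 5.1) to (7.7, 3.7), a distance of √(1.0² + 1.4²) ≈ 1.7.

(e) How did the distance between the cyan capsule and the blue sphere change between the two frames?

+4.7

Before: roughly 4.5 units apart; after: 9.2. That's 4.7 units further apart.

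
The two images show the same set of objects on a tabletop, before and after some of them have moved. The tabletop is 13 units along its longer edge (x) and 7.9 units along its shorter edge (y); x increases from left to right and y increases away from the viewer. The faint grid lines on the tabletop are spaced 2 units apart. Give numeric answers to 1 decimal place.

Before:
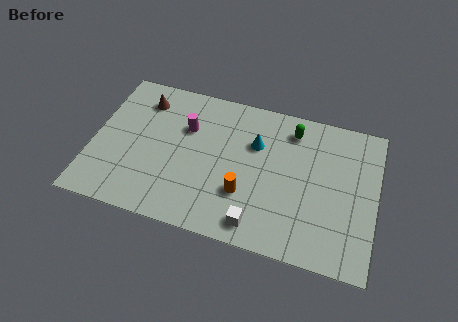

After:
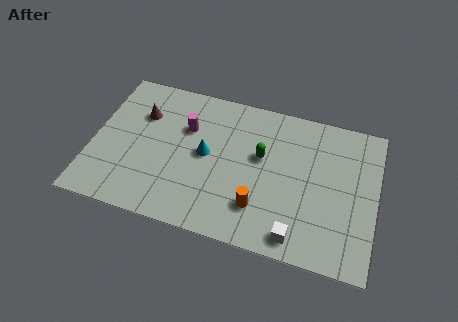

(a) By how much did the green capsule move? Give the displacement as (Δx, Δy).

(-1.3, -1.8)

The green capsule was at about (9.0, 6.5) and moved to about (7.7, 4.7).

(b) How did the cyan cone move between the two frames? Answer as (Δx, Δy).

(-2.2, -1.2)

The cyan cone started near (7.4, 5.3) and ended near (5.2, 4.1).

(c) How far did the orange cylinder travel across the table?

0.9

From (7.1, 2.5) to (7.8, 2.0), the orange cylinder covered √(0.7² + 0.5²) ≈ 0.9 units.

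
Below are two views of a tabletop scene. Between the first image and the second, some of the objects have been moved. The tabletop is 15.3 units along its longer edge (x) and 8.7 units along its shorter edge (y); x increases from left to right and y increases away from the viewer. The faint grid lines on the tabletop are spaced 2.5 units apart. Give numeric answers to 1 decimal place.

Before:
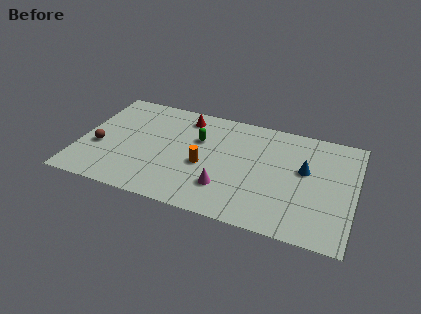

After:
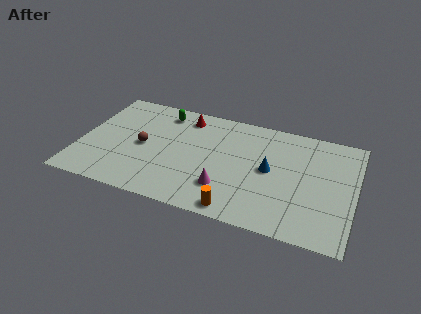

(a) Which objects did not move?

the magenta cone and the red cone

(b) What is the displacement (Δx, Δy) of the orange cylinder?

(2.1, -2.8)

The orange cylinder started near (7.0, 3.7) and ended near (9.1, 0.9).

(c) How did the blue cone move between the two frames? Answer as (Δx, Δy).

(-1.9, -0.6)

The blue cone was at about (12.5, 5.1) and moved to about (10.6, 4.5).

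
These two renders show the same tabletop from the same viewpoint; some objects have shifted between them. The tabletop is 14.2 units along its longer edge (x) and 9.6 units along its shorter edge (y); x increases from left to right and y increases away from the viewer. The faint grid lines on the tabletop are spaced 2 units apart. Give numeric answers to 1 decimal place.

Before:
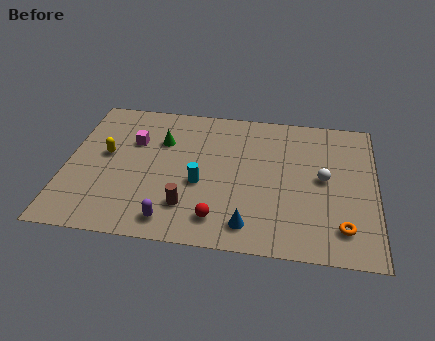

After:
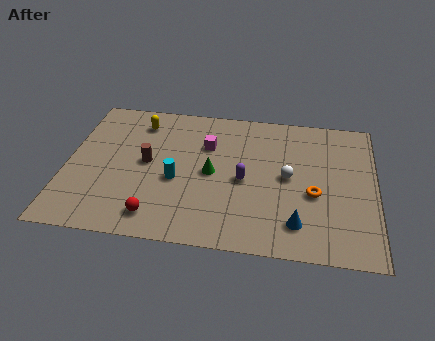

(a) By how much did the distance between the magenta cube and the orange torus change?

-5.0

They were about 10.7 units apart before and 5.7 after — 5.0 units closer together.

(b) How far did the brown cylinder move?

3.4

From (5.7, 2.3) to (3.7, 5.0), the brown cylinder covered √(2.0² + 2.7²) ≈ 3.4 units.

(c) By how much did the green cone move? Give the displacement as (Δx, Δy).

(2.4, -1.9)

The green cone was at about (4.3, 6.6) and moved to about (6.7, 4.7).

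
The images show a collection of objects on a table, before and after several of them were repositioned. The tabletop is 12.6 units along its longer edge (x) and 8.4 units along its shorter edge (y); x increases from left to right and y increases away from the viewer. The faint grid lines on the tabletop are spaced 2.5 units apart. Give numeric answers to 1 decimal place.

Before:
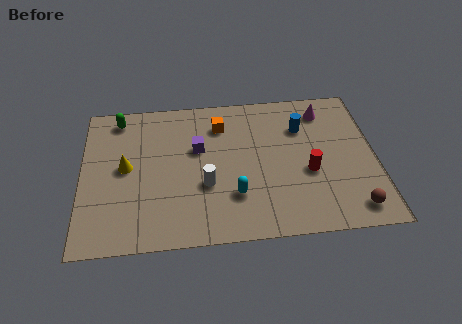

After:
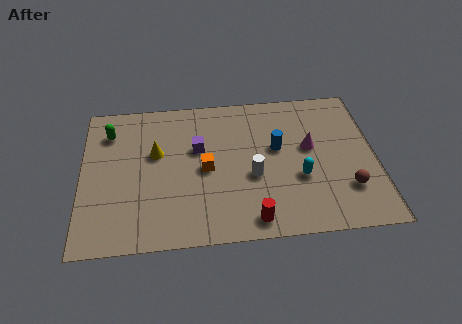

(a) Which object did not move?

the purple cube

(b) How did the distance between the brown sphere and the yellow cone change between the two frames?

-1.5

They were about 10.1 units apart before and 8.6 after — 1.5 units closer together.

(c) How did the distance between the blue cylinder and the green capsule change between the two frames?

-0.6

They were about 8.0 units apart before and 7.4 after — 0.6 units closer together.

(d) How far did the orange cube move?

2.6

The orange cube was near (6.0, 6.5) before and (5.3, 4.0) after, so it travelled √(0.7² + 2.5²) ≈ 2.6 units.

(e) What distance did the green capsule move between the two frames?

0.9

From (1.6, 7.3) to (1.2, 6.5), the green capsule covered √(0.4² + 0.8²) ≈ 0.9 units.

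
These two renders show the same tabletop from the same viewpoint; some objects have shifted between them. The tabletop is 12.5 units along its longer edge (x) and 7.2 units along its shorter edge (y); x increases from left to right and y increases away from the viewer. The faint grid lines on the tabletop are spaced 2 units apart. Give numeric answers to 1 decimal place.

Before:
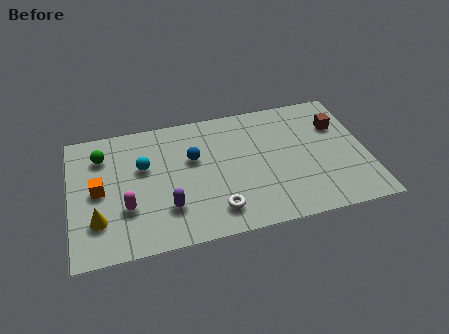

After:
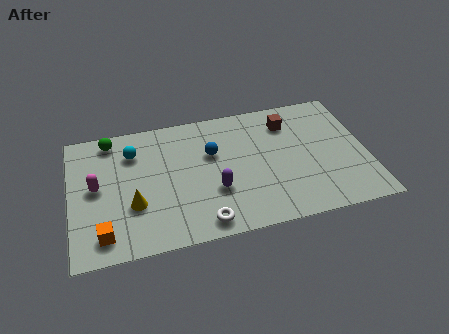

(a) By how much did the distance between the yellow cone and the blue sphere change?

-0.8

The distance was about 4.8 in the first image and 4.0 in the second, so they moved 0.8 units closer together.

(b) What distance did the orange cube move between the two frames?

2.4

The orange cube was near (1.2, 3.6) before and (1.3, 1.2) after, so it travelled √(0.1² + 2.4²) ≈ 2.4 units.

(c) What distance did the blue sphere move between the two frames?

0.8

The blue sphere was near (5.2, 4.5) before and (6.0, 4.6) after, so it travelled √(0.8² + 0.1²) ≈ 0.8 units.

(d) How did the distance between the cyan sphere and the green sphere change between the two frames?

-0.7

Before: roughly 2.0 units apart; after: 1.3. That's 0.7 units closer together.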